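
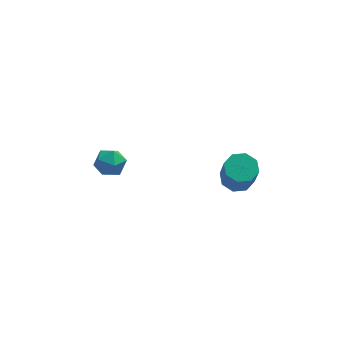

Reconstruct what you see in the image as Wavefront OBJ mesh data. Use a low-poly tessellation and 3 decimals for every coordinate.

v 3.484 0.758 -0.11
v 4.216 0.499 -0.256
v 4.268 -0.177 1.204
v 3.536 0.082 1.35
v 4.211 1.048 -0.002
v 4.263 0.372 1.458
v 3.78 1.427 0.189
v 3.832 0.751 1.649
v 3.176 1.414 0.204
v 3.228 0.738 1.665
v 2.752 1.017 0.036
v 2.804 0.341 1.496
v 2.757 0.468 -0.218
v 2.809 -0.208 1.242
v 3.188 0.089 -0.409
v 3.24 -0.587 1.051
v 3.792 0.102 -0.425
v 3.844 -0.574 1.036
v -2.379 -0.202 3.112
v -1.849 -0.21 3.668
v -2.651 -1.39 3.352
v -2.121 -1.398 3.908
v -2.763 -0.986 3.995
v -2.595 -0.252 3.846
v -1.905 -1.348 3.174
v -1.737 -0.614 3.025
v -1.557 -0.919 3.706
v -2.087 -0.695 4.214
v -2.413 -0.905 2.806
v -2.943 -0.681 3.314
f 2 1 5
f 2 5 3
f 3 5 6
f 3 6 4
f 5 1 7
f 5 7 6
f 6 7 8
f 6 8 4
f 7 1 9
f 7 9 8
f 8 9 10
f 8 10 4
f 9 1 11
f 9 11 10
f 10 11 12
f 10 12 4
f 11 1 13
f 11 13 12
f 12 13 14
f 12 14 4
f 13 1 15
f 13 15 14
f 14 15 16
f 14 16 4
f 15 1 17
f 15 17 16
f 16 17 18
f 16 18 4
f 17 1 2
f 17 2 18
f 18 2 3
f 18 3 4
f 19 30 24
f 19 24 20
f 19 20 26
f 19 26 29
f 19 29 30
f 20 24 28
f 24 30 23
f 30 29 21
f 29 26 25
f 26 20 27
f 22 28 23
f 22 23 21
f 22 21 25
f 22 25 27
f 22 27 28
f 23 28 24
f 21 23 30
f 25 21 29
f 27 25 26
f 28 27 20



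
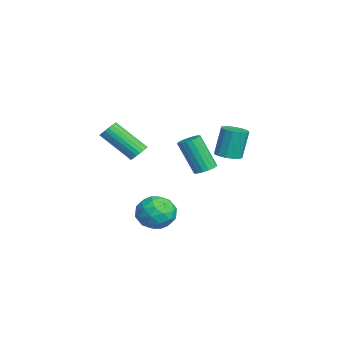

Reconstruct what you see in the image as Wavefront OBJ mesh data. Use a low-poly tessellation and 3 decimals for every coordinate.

v 0.043 1.182 2.436
v 0.426 1.459 2.653
v 0.019 0.796 4.221
v -0.363 0.518 4.004
v 0.244 1.602 2.666
v -0.162 0.939 4.234
v 0.023 1.662 2.634
v -0.384 0.999 4.202
v -0.194 1.627 2.563
v -0.601 0.963 4.13
v -0.364 1.503 2.466
v -0.771 0.84 4.034
v -0.454 1.316 2.364
v -0.861 0.652 3.931
v -0.445 1.102 2.276
v -0.852 0.439 3.843
v -0.339 0.904 2.219
v -0.746 0.241 3.787
v -0.158 0.761 2.206
v -0.564 0.098 3.774
v 0.064 0.701 2.238
v -0.343 0.038 3.806
v 0.281 0.737 2.31
v -0.126 0.073 3.877
v 0.451 0.86 2.406
v 0.044 0.197 3.974
v 0.541 1.048 2.509
v 0.134 0.384 4.076
v 0.532 1.261 2.597
v 0.125 0.598 4.164
v -0.36 2.146 3.029
v 0.213 2.318 3.073
v 0.013 2.625 4.476
v -0.56 2.454 4.431
v 0.038 2.594 2.987
v -0.163 2.901 4.39
v -0.264 2.728 2.915
v -0.465 3.035 4.318
v -0.596 2.677 2.879
v -0.797 2.984 4.281
v -0.854 2.458 2.89
v -1.054 2.765 4.293
v -0.954 2.14 2.945
v -1.154 2.447 4.348
v -0.866 1.824 3.027
v -1.066 2.131 4.43
v -0.617 1.61 3.109
v -0.817 1.917 4.512
v -0.286 1.567 3.166
v -0.487 1.874 4.569
v 0.021 1.708 3.179
v -0.18 2.015 4.582
v 0.207 1.988 3.144
v 0.007 2.295 4.547
v -2.938 -1.35 2.195
v -2.52 -1.61 2.109
v -3.064 -2.91 3.398
v -3.482 -2.65 3.485
v -2.461 -1.483 2.263
v -3.005 -2.783 3.552
v -2.484 -1.333 2.404
v -3.028 -2.633 3.694
v -2.586 -1.185 2.51
v -3.13 -2.485 3.799
v -2.749 -1.067 2.561
v -3.293 -2.367 3.85
v -2.944 -0.997 2.549
v -3.488 -2.297 3.838
v -3.138 -0.988 2.476
v -3.683 -2.288 3.765
v -3.298 -1.042 2.354
v -3.842 -2.342 3.643
v -3.396 -1.149 2.205
v -3.94 -2.449 3.494
v -3.414 -1.291 2.054
v -3.958 -2.591 3.343
v -3.35 -1.443 1.928
v -3.894 -2.743 3.217
v -3.215 -1.579 1.848
v -3.759 -2.879 3.137
v -3.032 -1.675 1.828
v -3.576 -2.976 3.117
v -2.832 -1.716 1.871
v -3.377 -3.016 3.16
v -2.651 -1.693 1.971
v -3.195 -2.993 3.26
v 1.512 -0.941 0.44
v 1.989 -0.232 0.734
v 2.311 -1.828 1.286
v 2.788 -1.119 1.58
v 1.921 -1.211 1.819
v 1.427 -0.662 1.296
v 2.873 -1.398 0.724
v 2.379 -0.849 0.201
v 2.83 -0.514 0.909
v 2.242 -0.398 1.586
v 2.058 -1.662 0.434
v 1.47 -1.546 1.111
v 1.681 -0.509 0.513
v 2.619 -1.551 1.507
v 2.11 -1.606 1.648
v 2.39 -1.188 1.821
v 1.35 -0.762 0.843
v 1.631 -0.345 1.016
v 1.59 -0.92 1.654
v 2.669 -1.715 1.004
v 2.95 -1.298 1.177
v 1.91 -0.872 0.199
v 2.19 -0.454 0.372
v 2.71 -1.14 0.366
v 2.455 -0.257 0.789
v 2.925 -0.779 1.286
v 2.975 -0.943 0.783
v 2.685 -0.62 0.475
v 2.109 -0.189 1.186
v 2.579 -0.711 1.684
v 2.069 -0.765 1.824
v 1.779 -0.442 1.517
v 2.604 -0.355 1.289
v 1.721 -1.349 0.336
v 2.191 -1.871 0.834
v 2.521 -1.618 0.503
v 2.231 -1.295 0.196
v 1.375 -1.281 0.734
v 1.845 -1.803 1.231
v 1.615 -1.44 1.545
v 1.325 -1.117 1.237
v 1.696 -1.705 0.731
f 2 1 5
f 2 5 3
f 3 5 6
f 3 6 4
f 5 1 7
f 5 7 6
f 6 7 8
f 6 8 4
f 7 1 9
f 7 9 8
f 8 9 10
f 8 10 4
f 9 1 11
f 9 11 10
f 10 11 12
f 10 12 4
f 11 1 13
f 11 13 12
f 12 13 14
f 12 14 4
f 13 1 15
f 13 15 14
f 14 15 16
f 14 16 4
f 15 1 17
f 15 17 16
f 16 17 18
f 16 18 4
f 17 1 19
f 17 19 18
f 18 19 20
f 18 20 4
f 19 1 21
f 19 21 20
f 20 21 22
f 20 22 4
f 21 1 23
f 21 23 22
f 22 23 24
f 22 24 4
f 23 1 25
f 23 25 24
f 24 25 26
f 24 26 4
f 25 1 27
f 25 27 26
f 26 27 28
f 26 28 4
f 27 1 29
f 27 29 28
f 28 29 30
f 28 30 4
f 29 1 2
f 29 2 30
f 30 2 3
f 30 3 4
f 32 31 35
f 32 35 33
f 33 35 36
f 33 36 34
f 35 31 37
f 35 37 36
f 36 37 38
f 36 38 34
f 37 31 39
f 37 39 38
f 38 39 40
f 38 40 34
f 39 31 41
f 39 41 40
f 40 41 42
f 40 42 34
f 41 31 43
f 41 43 42
f 42 43 44
f 42 44 34
f 43 31 45
f 43 45 44
f 44 45 46
f 44 46 34
f 45 31 47
f 45 47 46
f 46 47 48
f 46 48 34
f 47 31 49
f 47 49 48
f 48 49 50
f 48 50 34
f 49 31 51
f 49 51 50
f 50 51 52
f 50 52 34
f 51 31 53
f 51 53 52
f 52 53 54
f 52 54 34
f 53 31 32
f 53 32 54
f 54 32 33
f 54 33 34
f 56 55 59
f 56 59 57
f 57 59 60
f 57 60 58
f 59 55 61
f 59 61 60
f 60 61 62
f 60 62 58
f 61 55 63
f 61 63 62
f 62 63 64
f 62 64 58
f 63 55 65
f 63 65 64
f 64 65 66
f 64 66 58
f 65 55 67
f 65 67 66
f 66 67 68
f 66 68 58
f 67 55 69
f 67 69 68
f 68 69 70
f 68 70 58
f 69 55 71
f 69 71 70
f 70 71 72
f 70 72 58
f 71 55 73
f 71 73 72
f 72 73 74
f 72 74 58
f 73 55 75
f 73 75 74
f 74 75 76
f 74 76 58
f 75 55 77
f 75 77 76
f 76 77 78
f 76 78 58
f 77 55 79
f 77 79 78
f 78 79 80
f 78 80 58
f 79 55 81
f 79 81 80
f 80 81 82
f 80 82 58
f 81 55 83
f 81 83 82
f 82 83 84
f 82 84 58
f 83 55 85
f 83 85 84
f 84 85 86
f 84 86 58
f 85 55 56
f 85 56 86
f 86 56 57
f 86 57 58
f 87 124 103
f 124 98 127
f 103 127 92
f 124 127 103
f 87 103 99
f 103 92 104
f 99 104 88
f 103 104 99
f 87 99 108
f 99 88 109
f 108 109 94
f 99 109 108
f 87 108 120
f 108 94 123
f 120 123 97
f 108 123 120
f 87 120 124
f 120 97 128
f 124 128 98
f 120 128 124
f 88 104 115
f 104 92 118
f 115 118 96
f 104 118 115
f 92 127 105
f 127 98 126
f 105 126 91
f 127 126 105
f 98 128 125
f 128 97 121
f 125 121 89
f 128 121 125
f 97 123 122
f 123 94 110
f 122 110 93
f 123 110 122
f 94 109 114
f 109 88 111
f 114 111 95
f 109 111 114
f 90 116 102
f 116 96 117
f 102 117 91
f 116 117 102
f 90 102 100
f 102 91 101
f 100 101 89
f 102 101 100
f 90 100 107
f 100 89 106
f 107 106 93
f 100 106 107
f 90 107 112
f 107 93 113
f 112 113 95
f 107 113 112
f 90 112 116
f 112 95 119
f 116 119 96
f 112 119 116
f 91 117 105
f 117 96 118
f 105 118 92
f 117 118 105
f 89 101 125
f 101 91 126
f 125 126 98
f 101 126 125
f 93 106 122
f 106 89 121
f 122 121 97
f 106 121 122
f 95 113 114
f 113 93 110
f 114 110 94
f 113 110 114
f 96 119 115
f 119 95 111
f 115 111 88
f 119 111 115



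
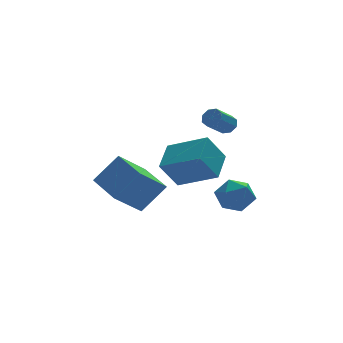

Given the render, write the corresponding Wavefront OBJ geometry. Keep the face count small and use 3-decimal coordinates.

v -1.121 -2.029 -2.624
v -0.807 -1.661 -1.823
v -0.833 -3.419 -2.097
v -0.519 -3.051 -1.296
v -1.429 -3.005 -1.507
v -1.608 -2.146 -1.833
v -0.032 -2.934 -2.087
v -0.211 -2.075 -2.413
v -0.135 -2.22 -1.491
v -0.998 -2.263 -1.133
v -0.642 -2.817 -2.787
v -1.505 -2.86 -2.429
v -4.886 1.303 -3.184
v -3.725 1.296 -1.861
v -5.251 3.211 -2.853
v -4.09 3.204 -1.53
v -3.51 1.776 -4.39
v -2.349 1.769 -3.067
v -3.875 3.684 -4.059
v -2.714 3.677 -2.736
v -0.086 0.412 0.91
v 0.171 0.566 1.334
v -0.716 0.062 2.055
v -0.974 -0.092 1.63
v -0.088 0.84 1.206
v -0.976 0.335 1.927
v -0.346 0.862 0.904
v -1.234 0.358 1.625
v -0.452 0.622 0.605
v -1.34 0.117 1.326
v -0.344 0.258 0.485
v -1.231 -0.246 1.206
v -0.084 -0.015 0.613
v -0.972 -0.52 1.334
v 0.174 -0.038 0.915
v -0.714 -0.542 1.636
v 0.28 0.203 1.214
v -0.608 -0.302 1.935
v -2.834 1.36 -1.593
v -1.453 0.048 -0.758
v -2.03 2.613 -0.955
v -0.648 1.301 -0.121
v -1.952 1.459 -2.899
v -0.57 0.147 -2.065
v -1.147 2.712 -2.262
v 0.234 1.4 -1.427
f 1 12 6
f 1 6 2
f 1 2 8
f 1 8 11
f 1 11 12
f 2 6 10
f 6 12 5
f 12 11 3
f 11 8 7
f 8 2 9
f 4 10 5
f 4 5 3
f 4 3 7
f 4 7 9
f 4 9 10
f 5 10 6
f 3 5 12
f 7 3 11
f 9 7 8
f 10 9 2
f 14 16 13
f 17 14 13
f 13 16 15
f 15 17 13
f 14 20 16
f 18 14 17
f 18 20 14
f 16 20 15
f 19 17 15
f 15 20 19
f 19 18 17
f 20 18 19
f 22 21 25
f 22 25 23
f 23 25 26
f 23 26 24
f 25 21 27
f 25 27 26
f 26 27 28
f 26 28 24
f 27 21 29
f 27 29 28
f 28 29 30
f 28 30 24
f 29 21 31
f 29 31 30
f 30 31 32
f 30 32 24
f 31 21 33
f 31 33 32
f 32 33 34
f 32 34 24
f 33 21 35
f 33 35 34
f 34 35 36
f 34 36 24
f 35 21 37
f 35 37 36
f 36 37 38
f 36 38 24
f 37 21 22
f 37 22 38
f 38 22 23
f 38 23 24
f 40 42 39
f 43 40 39
f 39 42 41
f 41 43 39
f 40 46 42
f 44 40 43
f 44 46 40
f 42 46 41
f 45 43 41
f 41 46 45
f 45 44 43
f 46 44 45



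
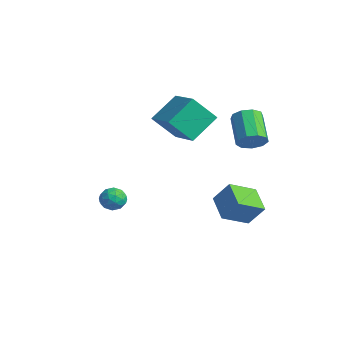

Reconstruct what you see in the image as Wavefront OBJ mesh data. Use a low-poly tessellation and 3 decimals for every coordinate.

v -4.388 2.11 0.205
v -4.859 1.021 1.519
v -4.63 3.595 1.348
v -5.101 2.506 2.662
v -2.419 1.974 0.798
v -2.89 0.885 2.112
v -2.661 3.459 1.941
v -3.132 2.37 3.255
v -2.908 -2.531 -1.827
v -2.531 -1.973 -1.585
v -1.969 -2.927 -2.375
v -1.592 -2.369 -2.133
v -1.813 -2.875 -1.679
v -2.394 -2.63 -1.34
v -2.106 -2.27 -2.62
v -2.687 -2.025 -2.281
v -2.036 -1.812 -2.075
v -1.855 -2.186 -1.494
v -2.645 -2.714 -2.466
v -2.464 -3.088 -1.885
v -2.802 -2.217 -1.658
v -1.698 -2.683 -2.302
v -1.828 -2.98 -2.035
v -1.607 -2.653 -1.893
v -2.721 -2.603 -1.514
v -2.5 -2.276 -1.372
v -2.078 -2.806 -1.427
v -2 -2.624 -2.588
v -1.779 -2.297 -2.446
v -2.893 -2.247 -2.067
v -2.672 -1.92 -1.925
v -2.422 -2.094 -2.533
v -2.289 -1.794 -1.804
v -1.738 -2.027 -2.126
v -2.04 -1.969 -2.412
v -2.381 -1.825 -2.213
v -2.183 -2.014 -1.462
v -1.631 -2.247 -1.784
v -1.761 -2.545 -1.517
v -2.102 -2.401 -1.318
v -1.892 -1.92 -1.75
v -2.869 -2.653 -2.176
v -2.317 -2.886 -2.498
v -2.398 -2.499 -2.642
v -2.739 -2.355 -2.443
v -2.762 -2.873 -1.834
v -2.211 -3.106 -2.156
v -2.119 -3.075 -1.747
v -2.46 -2.931 -1.548
v -2.608 -2.98 -2.21
v -0.431 3.95 -4.493
v -0.469 2.463 -3.755
v -1.85 4.287 -3.886
v -1.888 2.8 -3.148
v 0.188 4.5 -3.352
v 0.15 3.013 -2.614
v -1.231 4.837 -2.745
v -1.269 3.35 -2.007
v 0.286 3.646 1.475
v 0.761 3.67 2.105
v -0.63 4.197 3.135
v -1.106 4.174 2.505
v 0.76 4.15 1.857
v -0.632 4.677 2.887
v 0.536 4.394 1.43
v -0.855 4.922 2.46
v 0.196 4.289 1.024
v -1.196 4.816 2.054
v -0.103 3.883 0.829
v -1.494 4.41 1.859
v -0.219 3.366 0.936
v -1.611 3.894 1.966
v -0.1 2.98 1.295
v -1.491 3.508 2.325
v 0.201 2.906 1.739
v -1.191 3.434 2.769
v 0.54 3.179 2.058
v -0.851 3.706 3.089
f 2 4 1
f 5 2 1
f 1 4 3
f 3 5 1
f 2 8 4
f 6 2 5
f 6 8 2
f 4 8 3
f 7 5 3
f 3 8 7
f 7 6 5
f 8 6 7
f 9 46 25
f 46 20 49
f 25 49 14
f 46 49 25
f 9 25 21
f 25 14 26
f 21 26 10
f 25 26 21
f 9 21 30
f 21 10 31
f 30 31 16
f 21 31 30
f 9 30 42
f 30 16 45
f 42 45 19
f 30 45 42
f 9 42 46
f 42 19 50
f 46 50 20
f 42 50 46
f 10 26 37
f 26 14 40
f 37 40 18
f 26 40 37
f 14 49 27
f 49 20 48
f 27 48 13
f 49 48 27
f 20 50 47
f 50 19 43
f 47 43 11
f 50 43 47
f 19 45 44
f 45 16 32
f 44 32 15
f 45 32 44
f 16 31 36
f 31 10 33
f 36 33 17
f 31 33 36
f 12 38 24
f 38 18 39
f 24 39 13
f 38 39 24
f 12 24 22
f 24 13 23
f 22 23 11
f 24 23 22
f 12 22 29
f 22 11 28
f 29 28 15
f 22 28 29
f 12 29 34
f 29 15 35
f 34 35 17
f 29 35 34
f 12 34 38
f 34 17 41
f 38 41 18
f 34 41 38
f 13 39 27
f 39 18 40
f 27 40 14
f 39 40 27
f 11 23 47
f 23 13 48
f 47 48 20
f 23 48 47
f 15 28 44
f 28 11 43
f 44 43 19
f 28 43 44
f 17 35 36
f 35 15 32
f 36 32 16
f 35 32 36
f 18 41 37
f 41 17 33
f 37 33 10
f 41 33 37
f 52 54 51
f 55 52 51
f 51 54 53
f 53 55 51
f 52 58 54
f 56 52 55
f 56 58 52
f 54 58 53
f 57 55 53
f 53 58 57
f 57 56 55
f 58 56 57
f 60 59 63
f 60 63 61
f 61 63 64
f 61 64 62
f 63 59 65
f 63 65 64
f 64 65 66
f 64 66 62
f 65 59 67
f 65 67 66
f 66 67 68
f 66 68 62
f 67 59 69
f 67 69 68
f 68 69 70
f 68 70 62
f 69 59 71
f 69 71 70
f 70 71 72
f 70 72 62
f 71 59 73
f 71 73 72
f 72 73 74
f 72 74 62
f 73 59 75
f 73 75 74
f 74 75 76
f 74 76 62
f 75 59 77
f 75 77 76
f 76 77 78
f 76 78 62
f 77 59 60
f 77 60 78
f 78 60 61
f 78 61 62



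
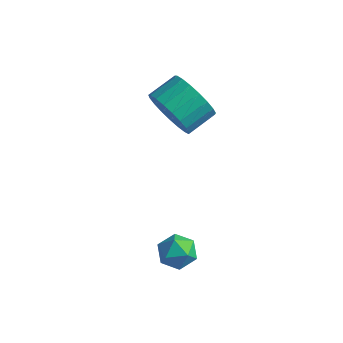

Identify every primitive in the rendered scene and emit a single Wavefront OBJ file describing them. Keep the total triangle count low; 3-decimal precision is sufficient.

v -1.448 -1.873 -0.167
v -0.737 -1.841 -0.102
v -1.343 -2.779 -0.878
v -0.632 -2.747 -0.813
v -1.032 -2.949 -0.256
v -1.097 -2.388 0.183
v -0.983 -2.232 -1.163
v -1.048 -1.671 -0.724
v -0.449 -2.063 -0.718
v -0.48 -2.506 -0.158
v -1.6 -2.114 -0.822
v -1.631 -2.557 -0.262
v -3.588 0.734 2.881
v -3.085 0.24 3.604
v -2.75 1.251 4.062
v -3.252 1.746 3.339
v -2.792 0.278 3.305
v -2.457 1.29 3.763
v -2.637 0.396 2.933
v -2.302 1.407 3.391
v -2.647 0.572 2.551
v -2.312 1.583 3.01
v -2.819 0.776 2.227
v -2.484 1.787 2.686
v -3.124 0.973 2.016
v -2.789 1.984 2.474
v -3.509 1.128 1.954
v -3.174 2.14 2.413
v -3.908 1.216 2.053
v -3.572 2.227 2.511
v -4.251 1.22 2.294
v -3.916 2.231 2.753
v -4.48 1.14 2.637
v -4.145 2.152 3.096
v -4.554 0.99 3.023
v -4.219 2.002 3.481
v -4.462 0.796 3.383
v -4.126 1.808 3.842
v -4.218 0.591 3.657
v -3.883 1.603 4.115
v -3.865 0.411 3.797
v -3.53 1.423 4.255
v -3.464 0.287 3.778
v -3.129 1.298 4.236
f 1 12 6
f 1 6 2
f 1 2 8
f 1 8 11
f 1 11 12
f 2 6 10
f 6 12 5
f 12 11 3
f 11 8 7
f 8 2 9
f 4 10 5
f 4 5 3
f 4 3 7
f 4 7 9
f 4 9 10
f 5 10 6
f 3 5 12
f 7 3 11
f 9 7 8
f 10 9 2
f 14 13 17
f 14 17 15
f 15 17 18
f 15 18 16
f 17 13 19
f 17 19 18
f 18 19 20
f 18 20 16
f 19 13 21
f 19 21 20
f 20 21 22
f 20 22 16
f 21 13 23
f 21 23 22
f 22 23 24
f 22 24 16
f 23 13 25
f 23 25 24
f 24 25 26
f 24 26 16
f 25 13 27
f 25 27 26
f 26 27 28
f 26 28 16
f 27 13 29
f 27 29 28
f 28 29 30
f 28 30 16
f 29 13 31
f 29 31 30
f 30 31 32
f 30 32 16
f 31 13 33
f 31 33 32
f 32 33 34
f 32 34 16
f 33 13 35
f 33 35 34
f 34 35 36
f 34 36 16
f 35 13 37
f 35 37 36
f 36 37 38
f 36 38 16
f 37 13 39
f 37 39 38
f 38 39 40
f 38 40 16
f 39 13 41
f 39 41 40
f 40 41 42
f 40 42 16
f 41 13 43
f 41 43 42
f 42 43 44
f 42 44 16
f 43 13 14
f 43 14 44
f 44 14 15
f 44 15 16



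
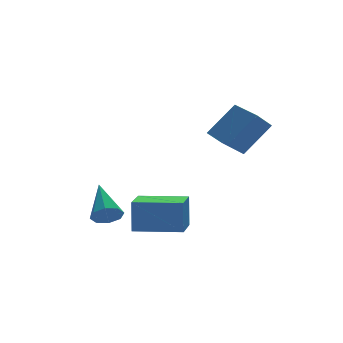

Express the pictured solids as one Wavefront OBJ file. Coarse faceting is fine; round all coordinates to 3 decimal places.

v 3.212 0.391 0.178
v 2.611 0.265 0.737
v 3.08 1.577 0.302
v 2.48 1.451 0.861
v 4.2 0.389 1.239
v 3.6 0.263 1.798
v 4.069 1.575 1.363
v 3.468 1.449 1.922
v -0.155 3.248 -2.923
v 0.361 3.055 -2.822
v 0.155 4.532 -2.057
v 0.342 3.297 -3.175
v 0.032 3.511 -3.38
v -0.387 3.57 -3.318
v -0.671 3.44 -3.024
v -0.653 3.198 -2.671
v -0.343 2.985 -2.465
v 0.077 2.925 -2.528
v 0.817 -0.199 -2.509
v 0.909 -0 -1.37
v -0.498 0.71 -2.563
v -0.407 0.909 -1.424
v 1.567 0.871 -2.756
v 1.658 1.07 -1.617
v 0.251 1.78 -2.81
v 0.343 1.979 -1.671
f 2 4 1
f 5 2 1
f 1 4 3
f 3 5 1
f 2 8 4
f 6 2 5
f 6 8 2
f 4 8 3
f 7 5 3
f 3 8 7
f 7 6 5
f 8 6 7
f 10 9 12
f 10 12 11
f 12 9 13
f 12 13 11
f 13 9 14
f 13 14 11
f 14 9 15
f 14 15 11
f 15 9 16
f 15 16 11
f 16 9 17
f 16 17 11
f 17 9 18
f 17 18 11
f 18 9 10
f 18 10 11
f 20 22 19
f 23 20 19
f 19 22 21
f 21 23 19
f 20 26 22
f 24 20 23
f 24 26 20
f 22 26 21
f 25 23 21
f 21 26 25
f 25 24 23
f 26 24 25



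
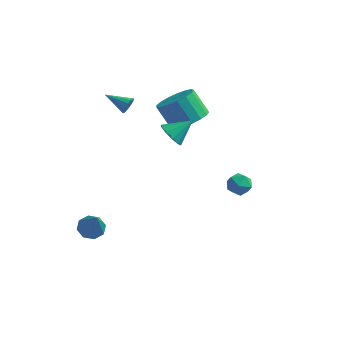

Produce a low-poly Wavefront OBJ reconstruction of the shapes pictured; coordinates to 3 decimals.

v -3.074 -2.622 -3.455
v -2.729 -3.086 -3.849
v -2.406 -3.458 -1.885
v -2.437 -2.651 -3.742
v -2.518 -2.198 -3.467
v -2.925 -1.994 -3.184
v -3.42 -2.158 -3.061
v -3.712 -2.594 -3.168
v -3.631 -3.047 -3.443
v -3.224 -3.25 -3.725
v 3.212 0.344 -0.594
v 3.774 0.324 -0.188
v 2.986 -0.724 -0.332
v 3.548 -0.744 0.074
v 3.001 -0.358 0.257
v 3.141 0.303 0.095
v 3.619 -0.703 -0.615
v 3.759 -0.042 -0.777
v 4.026 -0.323 -0.2
v 3.644 -0.109 0.338
v 3.116 -0.291 -0.858
v 2.734 -0.077 -0.32
v -0.136 2.684 1.293
v 0.394 3.54 1.509
v -0.473 3.772 2.723
v -1.004 2.916 2.507
v 0.029 3.698 1.218
v -0.838 3.93 2.432
v -0.375 3.624 0.944
v -1.242 3.855 2.158
v -0.723 3.334 0.75
v -1.59 3.565 1.965
v -0.937 2.896 0.681
v -1.805 3.127 1.895
v -0.968 2.409 0.751
v -1.835 2.64 1.966
v -0.808 1.985 0.946
v -1.676 2.216 2.161
v -0.495 1.721 1.22
v -1.362 1.953 2.435
v -0.099 1.678 1.511
v -0.966 1.91 2.726
v 0.288 1.866 1.752
v -0.579 2.097 2.966
v 0.578 2.241 1.887
v -0.289 2.472 3.102
v 0.704 2.718 1.887
v -0.163 2.949 3.101
v 0.638 3.187 1.75
v -0.229 3.418 2.964
v -0.303 0.57 1.674
v 0.085 0.781 1.068
v 0.523 1.27 2.446
v -0.248 1.094 1.14
v -0.603 1.207 1.417
v -0.843 1.077 1.791
v -0.876 0.753 2.121
v -0.691 0.359 2.28
v -0.357 0.045 2.207
v -0.003 -0.068 1.931
v 0.237 0.063 1.556
v 0.271 0.387 1.227
v -2.626 1.036 2.821
v -2.465 1.229 3.254
v -3.854 1.124 3.239
v -2.503 1.433 3.099
v -2.574 1.531 2.87
v -2.659 1.496 2.628
v -2.735 1.338 2.438
v -2.782 1.099 2.35
v -2.787 0.844 2.389
v -2.749 0.639 2.543
v -2.678 0.541 2.772
v -2.593 0.576 3.014
v -2.517 0.734 3.204
v -2.47 0.973 3.292
f 2 1 4
f 2 4 3
f 4 1 5
f 4 5 3
f 5 1 6
f 5 6 3
f 6 1 7
f 6 7 3
f 7 1 8
f 7 8 3
f 8 1 9
f 8 9 3
f 9 1 10
f 9 10 3
f 10 1 2
f 10 2 3
f 11 22 16
f 11 16 12
f 11 12 18
f 11 18 21
f 11 21 22
f 12 16 20
f 16 22 15
f 22 21 13
f 21 18 17
f 18 12 19
f 14 20 15
f 14 15 13
f 14 13 17
f 14 17 19
f 14 19 20
f 15 20 16
f 13 15 22
f 17 13 21
f 19 17 18
f 20 19 12
f 24 23 27
f 24 27 25
f 25 27 28
f 25 28 26
f 27 23 29
f 27 29 28
f 28 29 30
f 28 30 26
f 29 23 31
f 29 31 30
f 30 31 32
f 30 32 26
f 31 23 33
f 31 33 32
f 32 33 34
f 32 34 26
f 33 23 35
f 33 35 34
f 34 35 36
f 34 36 26
f 35 23 37
f 35 37 36
f 36 37 38
f 36 38 26
f 37 23 39
f 37 39 38
f 38 39 40
f 38 40 26
f 39 23 41
f 39 41 40
f 40 41 42
f 40 42 26
f 41 23 43
f 41 43 42
f 42 43 44
f 42 44 26
f 43 23 45
f 43 45 44
f 44 45 46
f 44 46 26
f 45 23 47
f 45 47 46
f 46 47 48
f 46 48 26
f 47 23 49
f 47 49 48
f 48 49 50
f 48 50 26
f 49 23 24
f 49 24 50
f 50 24 25
f 50 25 26
f 52 51 54
f 52 54 53
f 54 51 55
f 54 55 53
f 55 51 56
f 55 56 53
f 56 51 57
f 56 57 53
f 57 51 58
f 57 58 53
f 58 51 59
f 58 59 53
f 59 51 60
f 59 60 53
f 60 51 61
f 60 61 53
f 61 51 62
f 61 62 53
f 62 51 52
f 62 52 53
f 64 63 66
f 64 66 65
f 66 63 67
f 66 67 65
f 67 63 68
f 67 68 65
f 68 63 69
f 68 69 65
f 69 63 70
f 69 70 65
f 70 63 71
f 70 71 65
f 71 63 72
f 71 72 65
f 72 63 73
f 72 73 65
f 73 63 74
f 73 74 65
f 74 63 75
f 74 75 65
f 75 63 76
f 75 76 65
f 76 63 64
f 76 64 65



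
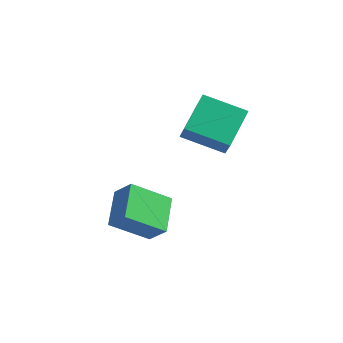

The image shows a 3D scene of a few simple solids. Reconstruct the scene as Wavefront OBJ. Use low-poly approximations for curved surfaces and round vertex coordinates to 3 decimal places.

v -1.939 1.646 0.515
v -1.452 1.108 1.521
v -2.001 3.431 1.5
v -1.514 2.893 2.506
v -0.046 2.087 -0.166
v 0.441 1.549 0.84
v -0.108 3.872 0.819
v 0.379 3.334 1.825
v -2.771 -2.916 -2.198
v -3.367 -1.342 -1.478
v -1.448 -1.89 -3.346
v -2.044 -0.316 -2.626
v -1.936 -3.004 -1.314
v -2.532 -1.43 -0.594
v -0.613 -1.978 -2.462
v -1.209 -0.404 -1.742
f 2 4 1
f 5 2 1
f 1 4 3
f 3 5 1
f 2 8 4
f 6 2 5
f 6 8 2
f 4 8 3
f 7 5 3
f 3 8 7
f 7 6 5
f 8 6 7
f 10 12 9
f 13 10 9
f 9 12 11
f 11 13 9
f 10 16 12
f 14 10 13
f 14 16 10
f 12 16 11
f 15 13 11
f 11 16 15
f 15 14 13
f 16 14 15



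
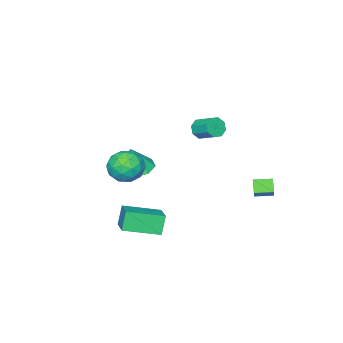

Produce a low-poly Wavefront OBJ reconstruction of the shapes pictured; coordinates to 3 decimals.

v 1.208 -0.103 1.637
v 1.83 -0.049 0.817
v 2.35 -1.011 2.443
v 2.972 -0.957 1.623
v 2.783 -0.113 2.183
v 2.077 0.448 1.685
v 2.103 -1.508 1.575
v 1.397 -0.947 1.077
v 2.383 -0.917 0.779
v 2.803 -0.055 1.155
v 1.377 -1.005 2.105
v 1.797 -0.143 2.481
v 1.418 0.003 1.156
v 2.762 -1.063 2.104
v 2.65 -0.567 2.433
v 3.016 -0.535 1.951
v 1.564 0.296 1.666
v 1.929 0.328 1.184
v 2.489 0.29 1.987
v 2.251 -1.388 2.076
v 2.616 -1.356 1.594
v 1.164 -0.525 1.309
v 1.53 -0.493 0.827
v 1.691 -1.35 1.273
v 2.109 -0.475 0.652
v 2.781 -1.009 1.126
v 2.27 -1.333 1.098
v 1.855 -1.003 0.805
v 2.356 0.032 0.873
v 3.028 -0.501 1.347
v 2.916 -0.005 1.676
v 2.501 0.324 1.383
v 2.681 -0.478 0.85
v 1.152 -0.559 1.913
v 1.824 -1.092 2.387
v 1.679 -1.384 1.877
v 1.264 -1.055 1.584
v 1.399 -0.051 2.134
v 2.071 -0.585 2.608
v 2.325 -0.057 2.455
v 1.91 0.273 2.162
v 1.499 -0.582 2.41
v -0.186 -2.028 -0.098
v 0.763 -2.181 -0.333
v 0.166 -2.112 1.378
v 0.6 -1.446 -0.252
v -0.024 -1.051 -0.081
v -0.743 -1.229 0.081
v -1.135 -1.875 0.137
v -0.972 -2.61 0.056
v -0.348 -3.004 -0.115
v 0.371 -2.827 -0.277
v 1.856 1.329 -2.182
v 1.404 1.185 -1.113
v 2.778 2.515 -1.632
v 2.326 2.371 -0.562
v 3.274 0.029 -1.758
v 2.822 -0.115 -0.688
v 4.196 1.215 -1.207
v 3.744 1.071 -0.138
v -1.258 1.39 3.653
v -0.76 1.188 3.981
v -0.704 2.228 4.536
v -1.202 2.43 4.207
v -0.633 1.402 3.568
v -0.578 2.442 4.123
v -0.873 1.609 3.204
v -0.818 2.649 3.759
v -1.338 1.687 3.103
v -1.283 2.727 3.658
v -1.756 1.592 3.324
v -1.7 2.632 3.879
v -1.882 1.378 3.737
v -1.827 2.418 4.292
v -1.642 1.171 4.101
v -1.587 2.211 4.656
v -1.177 1.093 4.202
v -1.122 2.133 4.757
v -3.423 2.995 -0.627
v -2.513 3.74 0.383
v -4.094 3.719 -0.557
v -3.185 4.464 0.453
v -3.055 3.396 -1.253
v -2.146 4.141 -0.243
v -3.727 4.12 -1.183
v -2.817 4.865 -0.173
f 1 38 17
f 38 12 41
f 17 41 6
f 38 41 17
f 1 17 13
f 17 6 18
f 13 18 2
f 17 18 13
f 1 13 22
f 13 2 23
f 22 23 8
f 13 23 22
f 1 22 34
f 22 8 37
f 34 37 11
f 22 37 34
f 1 34 38
f 34 11 42
f 38 42 12
f 34 42 38
f 2 18 29
f 18 6 32
f 29 32 10
f 18 32 29
f 6 41 19
f 41 12 40
f 19 40 5
f 41 40 19
f 12 42 39
f 42 11 35
f 39 35 3
f 42 35 39
f 11 37 36
f 37 8 24
f 36 24 7
f 37 24 36
f 8 23 28
f 23 2 25
f 28 25 9
f 23 25 28
f 4 30 16
f 30 10 31
f 16 31 5
f 30 31 16
f 4 16 14
f 16 5 15
f 14 15 3
f 16 15 14
f 4 14 21
f 14 3 20
f 21 20 7
f 14 20 21
f 4 21 26
f 21 7 27
f 26 27 9
f 21 27 26
f 4 26 30
f 26 9 33
f 30 33 10
f 26 33 30
f 5 31 19
f 31 10 32
f 19 32 6
f 31 32 19
f 3 15 39
f 15 5 40
f 39 40 12
f 15 40 39
f 7 20 36
f 20 3 35
f 36 35 11
f 20 35 36
f 9 27 28
f 27 7 24
f 28 24 8
f 27 24 28
f 10 33 29
f 33 9 25
f 29 25 2
f 33 25 29
f 44 43 46
f 44 46 45
f 46 43 47
f 46 47 45
f 47 43 48
f 47 48 45
f 48 43 49
f 48 49 45
f 49 43 50
f 49 50 45
f 50 43 51
f 50 51 45
f 51 43 52
f 51 52 45
f 52 43 44
f 52 44 45
f 54 56 53
f 57 54 53
f 53 56 55
f 55 57 53
f 54 60 56
f 58 54 57
f 58 60 54
f 56 60 55
f 59 57 55
f 55 60 59
f 59 58 57
f 60 58 59
f 62 61 65
f 62 65 63
f 63 65 66
f 63 66 64
f 65 61 67
f 65 67 66
f 66 67 68
f 66 68 64
f 67 61 69
f 67 69 68
f 68 69 70
f 68 70 64
f 69 61 71
f 69 71 70
f 70 71 72
f 70 72 64
f 71 61 73
f 71 73 72
f 72 73 74
f 72 74 64
f 73 61 75
f 73 75 74
f 74 75 76
f 74 76 64
f 75 61 77
f 75 77 76
f 76 77 78
f 76 78 64
f 77 61 62
f 77 62 78
f 78 62 63
f 78 63 64
f 80 82 79
f 83 80 79
f 79 82 81
f 81 83 79
f 80 86 82
f 84 80 83
f 84 86 80
f 82 86 81
f 85 83 81
f 81 86 85
f 85 84 83
f 86 84 85



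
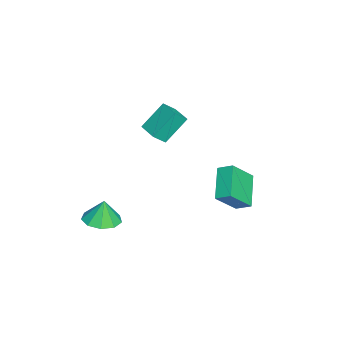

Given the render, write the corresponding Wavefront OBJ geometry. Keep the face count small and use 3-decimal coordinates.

v -3.502 -2.535 -0.631
v -4.298 -1.498 0.816
v -3.949 -1.943 -1.301
v -4.745 -0.906 0.145
v -2.395 -1.694 -0.625
v -3.191 -0.657 0.821
v -2.842 -1.102 -1.296
v -3.638 -0.065 0.151
v 1.981 3.397 -2.656
v 0.275 3.237 -1.531
v 2.184 4.211 -2.233
v 0.478 4.051 -1.107
v 2.942 2.469 -1.333
v 1.236 2.309 -0.207
v 3.145 3.283 -0.909
v 1.439 3.123 0.216
v 2.142 -3.554 -4.226
v 3.066 -4.087 -4.139
v 2.098 -3.406 -2.834
v 3.196 -3.37 -4.211
v 2.833 -2.74 -4.29
v 2.147 -2.49 -4.339
v 1.458 -2.739 -4.335
v 1.09 -3.369 -4.279
v 1.214 -4.086 -4.199
v 1.772 -4.554 -4.131
v 2.504 -4.554 -4.107
f 2 4 1
f 5 2 1
f 1 4 3
f 3 5 1
f 2 8 4
f 6 2 5
f 6 8 2
f 4 8 3
f 7 5 3
f 3 8 7
f 7 6 5
f 8 6 7
f 10 12 9
f 13 10 9
f 9 12 11
f 11 13 9
f 10 16 12
f 14 10 13
f 14 16 10
f 12 16 11
f 15 13 11
f 11 16 15
f 15 14 13
f 16 14 15
f 18 17 20
f 18 20 19
f 20 17 21
f 20 21 19
f 21 17 22
f 21 22 19
f 22 17 23
f 22 23 19
f 23 17 24
f 23 24 19
f 24 17 25
f 24 25 19
f 25 17 26
f 25 26 19
f 26 17 27
f 26 27 19
f 27 17 18
f 27 18 19



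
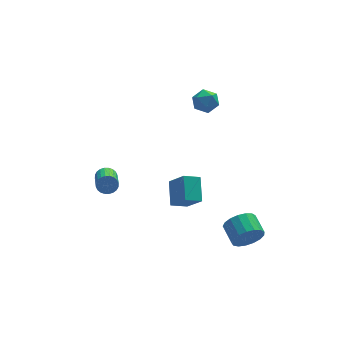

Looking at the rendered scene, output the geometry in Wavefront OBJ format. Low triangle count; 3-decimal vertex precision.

v -1.286 -1.171 -2.285
v -0.689 -2.114 -1.111
v -1.042 0.144 -1.353
v -0.444 -0.799 -0.179
v -0.296 -1.061 -2.701
v 0.302 -2.004 -1.527
v -0.051 0.254 -1.769
v 0.546 -0.689 -0.595
v 1.297 2.501 2.856
v 1.722 2.959 3.45
v 1.418 1.361 3.65
v 1.843 1.819 4.244
v 1.003 1.962 4.108
v 0.929 2.667 3.618
v 2.211 1.653 3.482
v 2.137 2.358 2.992
v 2.287 2.435 3.837
v 1.541 2.626 4.224
v 1.599 1.694 2.876
v 0.853 1.885 3.263
v 2.614 -3.311 -4.188
v 3.036 -2.976 -5.018
v 2.869 -1.734 -4.603
v 2.446 -2.069 -3.772
v 2.576 -3.002 -5.127
v 2.408 -1.76 -4.712
v 2.124 -3.098 -5.021
v 1.957 -1.857 -4.606
v 1.785 -3.243 -4.724
v 1.617 -2.002 -4.309
v 1.635 -3.404 -4.305
v 1.467 -2.162 -3.889
v 1.71 -3.543 -3.858
v 1.542 -2.302 -3.443
v 1.992 -3.629 -3.487
v 1.824 -2.388 -3.071
v 2.416 -3.642 -3.276
v 2.248 -2.401 -2.861
v 2.885 -3.58 -3.274
v 2.718 -2.338 -2.859
v 3.293 -3.455 -3.482
v 3.125 -2.213 -3.067
v 3.545 -3.298 -3.851
v 3.377 -2.056 -3.436
v 3.583 -3.143 -4.297
v 3.416 -1.901 -3.882
v 3.4 -3.027 -4.718
v 3.232 -1.785 -4.303
v -3.779 4.332 -3.903
v -3.487 4.067 -4.433
v -3.749 2.484 -3.786
v -4.041 2.748 -3.257
v -3.286 4.098 -4.275
v -3.548 2.515 -3.628
v -3.16 4.165 -4.061
v -3.422 2.582 -3.414
v -3.129 4.257 -3.822
v -3.39 2.674 -3.175
v -3.196 4.361 -3.596
v -3.457 2.778 -2.949
v -3.352 4.46 -3.417
v -3.613 2.877 -2.77
v -3.573 4.539 -3.312
v -3.835 2.956 -2.665
v -3.826 4.587 -3.297
v -4.087 3.004 -2.65
v -4.071 4.596 -3.374
v -4.333 3.013 -2.727
v -4.272 4.565 -3.532
v -4.534 2.982 -2.885
v -4.398 4.498 -3.746
v -4.66 2.915 -3.099
v -4.43 4.406 -3.985
v -4.691 2.823 -3.338
v -4.363 4.302 -4.211
v -4.624 2.719 -3.564
v -4.207 4.203 -4.39
v -4.468 2.62 -3.743
v -3.985 4.124 -4.495
v -4.247 2.541 -3.848
v -3.733 4.076 -4.51
v -3.994 2.493 -3.863
f 2 4 1
f 5 2 1
f 1 4 3
f 3 5 1
f 2 8 4
f 6 2 5
f 6 8 2
f 4 8 3
f 7 5 3
f 3 8 7
f 7 6 5
f 8 6 7
f 9 20 14
f 9 14 10
f 9 10 16
f 9 16 19
f 9 19 20
f 10 14 18
f 14 20 13
f 20 19 11
f 19 16 15
f 16 10 17
f 12 18 13
f 12 13 11
f 12 11 15
f 12 15 17
f 12 17 18
f 13 18 14
f 11 13 20
f 15 11 19
f 17 15 16
f 18 17 10
f 22 21 25
f 22 25 23
f 23 25 26
f 23 26 24
f 25 21 27
f 25 27 26
f 26 27 28
f 26 28 24
f 27 21 29
f 27 29 28
f 28 29 30
f 28 30 24
f 29 21 31
f 29 31 30
f 30 31 32
f 30 32 24
f 31 21 33
f 31 33 32
f 32 33 34
f 32 34 24
f 33 21 35
f 33 35 34
f 34 35 36
f 34 36 24
f 35 21 37
f 35 37 36
f 36 37 38
f 36 38 24
f 37 21 39
f 37 39 38
f 38 39 40
f 38 40 24
f 39 21 41
f 39 41 40
f 40 41 42
f 40 42 24
f 41 21 43
f 41 43 42
f 42 43 44
f 42 44 24
f 43 21 45
f 43 45 44
f 44 45 46
f 44 46 24
f 45 21 47
f 45 47 46
f 46 47 48
f 46 48 24
f 47 21 22
f 47 22 48
f 48 22 23
f 48 23 24
f 50 49 53
f 50 53 51
f 51 53 54
f 51 54 52
f 53 49 55
f 53 55 54
f 54 55 56
f 54 56 52
f 55 49 57
f 55 57 56
f 56 57 58
f 56 58 52
f 57 49 59
f 57 59 58
f 58 59 60
f 58 60 52
f 59 49 61
f 59 61 60
f 60 61 62
f 60 62 52
f 61 49 63
f 61 63 62
f 62 63 64
f 62 64 52
f 63 49 65
f 63 65 64
f 64 65 66
f 64 66 52
f 65 49 67
f 65 67 66
f 66 67 68
f 66 68 52
f 67 49 69
f 67 69 68
f 68 69 70
f 68 70 52
f 69 49 71
f 69 71 70
f 70 71 72
f 70 72 52
f 71 49 73
f 71 73 72
f 72 73 74
f 72 74 52
f 73 49 75
f 73 75 74
f 74 75 76
f 74 76 52
f 75 49 77
f 75 77 76
f 76 77 78
f 76 78 52
f 77 49 79
f 77 79 78
f 78 79 80
f 78 80 52
f 79 49 81
f 79 81 80
f 80 81 82
f 80 82 52
f 81 49 50
f 81 50 82
f 82 50 51
f 82 51 52



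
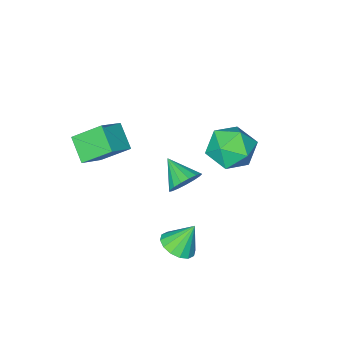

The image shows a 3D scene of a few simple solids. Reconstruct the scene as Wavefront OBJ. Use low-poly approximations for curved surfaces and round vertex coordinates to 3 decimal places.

v 2.276 1.65 -1.871
v 2.919 2.023 -1.636
v 1.684 1.95 -0.729
v 2.698 2.304 -1.824
v 2.364 2.41 -2.025
v 2.006 2.311 -2.184
v 1.721 2.036 -2.26
v 1.584 1.657 -2.231
v 1.632 1.277 -2.106
v 1.853 0.996 -1.918
v 2.187 0.89 -1.717
v 2.545 0.989 -1.557
v 2.831 1.264 -1.482
v 2.967 1.643 -1.511
v 0.743 0.184 -0.015
v 1.432 0.339 0.264
v 0.737 -0.964 0.635
v 1.205 0.48 0.51
v 0.872 0.553 0.636
v 0.509 0.542 0.613
v 0.2 0.448 0.446
v 0.015 0.294 0.173
v -0.003 0.115 -0.143
v 0.149 -0.048 -0.43
v 0.438 -0.158 -0.622
v 0.797 -0.19 -0.675
v 1.143 -0.136 -0.577
v 1.397 -0.009 -0.35
v 1.502 0.163 -0.047
v 2.022 -1.607 1.558
v 1.784 -2.594 2.288
v 3.103 -1.354 2.252
v 2.865 -2.341 2.983
v 2.835 -2.499 0.617
v 2.597 -3.486 1.348
v 3.916 -2.246 1.312
v 3.678 -3.233 2.042
v -2.62 0.504 0.775
v -1.98 0.744 -0.118
v -1.38 -0.704 1.338
v -0.74 -0.464 0.445
v -0.877 0.299 1.26
v -1.643 1.046 0.912
v -1.717 -1.006 0.308
v -2.483 -0.259 -0.04
v -1.422 -0.189 -0.407
v -0.903 0.617 0.181
v -2.457 -0.577 1.039
v -1.938 0.229 1.627
f 2 1 4
f 2 4 3
f 4 1 5
f 4 5 3
f 5 1 6
f 5 6 3
f 6 1 7
f 6 7 3
f 7 1 8
f 7 8 3
f 8 1 9
f 8 9 3
f 9 1 10
f 9 10 3
f 10 1 11
f 10 11 3
f 11 1 12
f 11 12 3
f 12 1 13
f 12 13 3
f 13 1 14
f 13 14 3
f 14 1 2
f 14 2 3
f 16 15 18
f 16 18 17
f 18 15 19
f 18 19 17
f 19 15 20
f 19 20 17
f 20 15 21
f 20 21 17
f 21 15 22
f 21 22 17
f 22 15 23
f 22 23 17
f 23 15 24
f 23 24 17
f 24 15 25
f 24 25 17
f 25 15 26
f 25 26 17
f 26 15 27
f 26 27 17
f 27 15 28
f 27 28 17
f 28 15 29
f 28 29 17
f 29 15 16
f 29 16 17
f 31 33 30
f 34 31 30
f 30 33 32
f 32 34 30
f 31 37 33
f 35 31 34
f 35 37 31
f 33 37 32
f 36 34 32
f 32 37 36
f 36 35 34
f 37 35 36
f 38 49 43
f 38 43 39
f 38 39 45
f 38 45 48
f 38 48 49
f 39 43 47
f 43 49 42
f 49 48 40
f 48 45 44
f 45 39 46
f 41 47 42
f 41 42 40
f 41 40 44
f 41 44 46
f 41 46 47
f 42 47 43
f 40 42 49
f 44 40 48
f 46 44 45
f 47 46 39



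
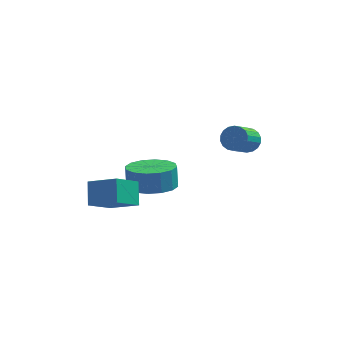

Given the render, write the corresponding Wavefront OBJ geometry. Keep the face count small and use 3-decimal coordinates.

v 2.462 4.049 -1.92
v 3.027 3.968 -1.652
v 2.523 3.029 -0.873
v 1.958 3.111 -1.14
v 2.909 4.165 -1.491
v 2.405 3.226 -0.712
v 2.703 4.339 -1.415
v 2.199 3.4 -0.636
v 2.449 4.456 -1.438
v 1.945 3.517 -0.659
v 2.198 4.492 -1.557
v 1.694 3.553 -0.778
v 1.999 4.44 -1.748
v 1.495 3.501 -0.969
v 1.891 4.312 -1.972
v 1.388 3.373 -1.193
v 1.897 4.131 -2.187
v 1.393 3.192 -1.408
v 2.015 3.934 -2.348
v 1.511 2.995 -1.569
v 2.221 3.76 -2.424
v 1.717 2.821 -1.645
v 2.475 3.643 -2.401
v 1.971 2.704 -1.622
v 2.726 3.607 -2.282
v 2.222 2.668 -1.503
v 2.925 3.659 -2.091
v 2.421 2.72 -1.312
v 3.032 3.787 -1.867
v 2.529 2.848 -1.088
v -2.226 -2.233 -1.231
v -2.328 -1.424 -0.449
v -3.419 -1.807 -1.827
v -3.521 -0.998 -1.044
v -1.479 -1.322 -2.076
v -1.581 -0.513 -1.293
v -2.672 -0.896 -2.671
v -2.774 -0.087 -1.889
v -1.155 0.543 -2.374
v -0.214 1.002 -2.455
v -0.284 1.316 -1.487
v -1.225 0.857 -1.406
v -0.57 1.384 -2.605
v -0.641 1.698 -1.637
v -1.083 1.541 -2.693
v -1.154 1.855 -1.725
v -1.615 1.43 -2.695
v -1.686 1.744 -1.727
v -2.024 1.082 -2.612
v -2.094 1.396 -1.644
v -2.2 0.589 -2.465
v -2.27 0.903 -1.497
v -2.096 0.084 -2.293
v -2.166 0.398 -1.325
v -1.739 -0.298 -2.143
v -1.81 0.016 -1.175
v -1.226 -0.455 -2.055
v -1.297 -0.141 -1.087
v -0.694 -0.344 -2.053
v -0.765 -0.03 -1.085
v -0.286 0.004 -2.136
v -0.356 0.318 -1.168
v -0.11 0.497 -2.283
v -0.18 0.811 -1.315
f 2 1 5
f 2 5 3
f 3 5 6
f 3 6 4
f 5 1 7
f 5 7 6
f 6 7 8
f 6 8 4
f 7 1 9
f 7 9 8
f 8 9 10
f 8 10 4
f 9 1 11
f 9 11 10
f 10 11 12
f 10 12 4
f 11 1 13
f 11 13 12
f 12 13 14
f 12 14 4
f 13 1 15
f 13 15 14
f 14 15 16
f 14 16 4
f 15 1 17
f 15 17 16
f 16 17 18
f 16 18 4
f 17 1 19
f 17 19 18
f 18 19 20
f 18 20 4
f 19 1 21
f 19 21 20
f 20 21 22
f 20 22 4
f 21 1 23
f 21 23 22
f 22 23 24
f 22 24 4
f 23 1 25
f 23 25 24
f 24 25 26
f 24 26 4
f 25 1 27
f 25 27 26
f 26 27 28
f 26 28 4
f 27 1 29
f 27 29 28
f 28 29 30
f 28 30 4
f 29 1 2
f 29 2 30
f 30 2 3
f 30 3 4
f 32 34 31
f 35 32 31
f 31 34 33
f 33 35 31
f 32 38 34
f 36 32 35
f 36 38 32
f 34 38 33
f 37 35 33
f 33 38 37
f 37 36 35
f 38 36 37
f 40 39 43
f 40 43 41
f 41 43 44
f 41 44 42
f 43 39 45
f 43 45 44
f 44 45 46
f 44 46 42
f 45 39 47
f 45 47 46
f 46 47 48
f 46 48 42
f 47 39 49
f 47 49 48
f 48 49 50
f 48 50 42
f 49 39 51
f 49 51 50
f 50 51 52
f 50 52 42
f 51 39 53
f 51 53 52
f 52 53 54
f 52 54 42
f 53 39 55
f 53 55 54
f 54 55 56
f 54 56 42
f 55 39 57
f 55 57 56
f 56 57 58
f 56 58 42
f 57 39 59
f 57 59 58
f 58 59 60
f 58 60 42
f 59 39 61
f 59 61 60
f 60 61 62
f 60 62 42
f 61 39 63
f 61 63 62
f 62 63 64
f 62 64 42
f 63 39 40
f 63 40 64
f 64 40 41
f 64 41 42



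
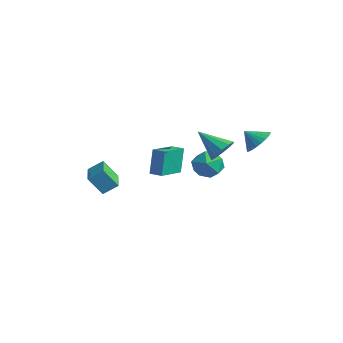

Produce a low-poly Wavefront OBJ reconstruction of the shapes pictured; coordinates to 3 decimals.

v -1.005 -5.063 -2.038
v -0.539 -4.256 -1.382
v -2.543 -4.078 -2.159
v -2.077 -3.271 -1.503
v -0.463 -4.369 -3.277
v 0.003 -3.562 -2.621
v -2.001 -3.384 -3.398
v -1.535 -2.577 -2.742
v 3.594 4.013 0.347
v 4.405 3.902 0.938
v 2.926 3.427 1.153
v 4.262 4.245 1.069
v 4.016 4.552 1.09
v 3.707 4.778 0.997
v 3.38 4.887 0.806
v 3.086 4.864 0.545
v 2.869 4.71 0.254
v 2.762 4.451 -0.023
v 2.783 4.125 -0.244
v 2.926 3.782 -0.375
v 3.171 3.475 -0.395
v 3.481 3.249 -0.303
v 3.808 3.14 -0.112
v 4.102 3.163 0.149
v 4.319 3.316 0.44
v 4.425 3.576 0.717
v -1.993 4.491 -4.104
v -0.876 4.844 -3.905
v -1.644 2.856 -3.155
v -0.527 3.209 -2.956
v -1.43 3.761 -2.416
v -1.645 4.772 -3.003
v -0.875 2.928 -4.057
v -1.09 3.939 -4.644
v -0.185 3.878 -3.876
v -0.528 4.393 -2.862
v -1.992 3.307 -4.198
v -2.335 3.822 -3.184
v 2.875 -3.29 -0.458
v 2.603 -2.879 1.263
v 2.158 -1.45 -1.009
v 1.887 -1.039 0.712
v 3.633 -2.981 -0.412
v 3.362 -2.57 1.309
v 2.917 -1.141 -0.963
v 2.645 -0.73 0.758
v 2.316 2.319 -0.453
v 2.657 2.87 0.295
v 0.784 1.601 0.773
v 2.251 3.205 -0.017
v 1.87 3.201 -0.495
v 1.659 2.86 -0.958
v 1.7 2.312 -1.228
v 1.976 1.767 -1.201
v 2.382 1.433 -0.889
v 2.763 1.436 -0.411
v 2.974 1.777 0.052
v 2.933 2.325 0.321
f 2 4 1
f 5 2 1
f 1 4 3
f 3 5 1
f 2 8 4
f 6 2 5
f 6 8 2
f 4 8 3
f 7 5 3
f 3 8 7
f 7 6 5
f 8 6 7
f 10 9 12
f 10 12 11
f 12 9 13
f 12 13 11
f 13 9 14
f 13 14 11
f 14 9 15
f 14 15 11
f 15 9 16
f 15 16 11
f 16 9 17
f 16 17 11
f 17 9 18
f 17 18 11
f 18 9 19
f 18 19 11
f 19 9 20
f 19 20 11
f 20 9 21
f 20 21 11
f 21 9 22
f 21 22 11
f 22 9 23
f 22 23 11
f 23 9 24
f 23 24 11
f 24 9 25
f 24 25 11
f 25 9 26
f 25 26 11
f 26 9 10
f 26 10 11
f 27 38 32
f 27 32 28
f 27 28 34
f 27 34 37
f 27 37 38
f 28 32 36
f 32 38 31
f 38 37 29
f 37 34 33
f 34 28 35
f 30 36 31
f 30 31 29
f 30 29 33
f 30 33 35
f 30 35 36
f 31 36 32
f 29 31 38
f 33 29 37
f 35 33 34
f 36 35 28
f 40 42 39
f 43 40 39
f 39 42 41
f 41 43 39
f 40 46 42
f 44 40 43
f 44 46 40
f 42 46 41
f 45 43 41
f 41 46 45
f 45 44 43
f 46 44 45
f 48 47 50
f 48 50 49
f 50 47 51
f 50 51 49
f 51 47 52
f 51 52 49
f 52 47 53
f 52 53 49
f 53 47 54
f 53 54 49
f 54 47 55
f 54 55 49
f 55 47 56
f 55 56 49
f 56 47 57
f 56 57 49
f 57 47 58
f 57 58 49
f 58 47 48
f 58 48 49



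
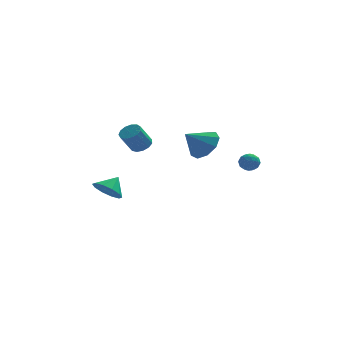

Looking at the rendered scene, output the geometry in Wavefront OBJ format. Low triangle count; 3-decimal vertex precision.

v 1.126 -3.611 1.505
v 1.746 -3.306 2.335
v 0.034 -4.089 2.495
v 1.311 -2.747 2.125
v 0.789 -2.592 1.625
v 0.426 -2.914 1.069
v 0.39 -3.562 0.716
v 0.698 -4.233 0.733
v 1.207 -4.613 1.11
v 1.678 -4.524 1.673
v 1.891 -4.008 2.156
v -4.084 2.303 -4.195
v -3.401 2.511 -4.909
v -3.416 2.957 -3.365
v -3.833 2.962 -4.917
v -4.36 3.161 -4.649
v -4.782 3.033 -4.208
v -4.938 2.625 -3.761
v -4.767 2.095 -3.48
v -4.335 1.644 -3.472
v -3.808 1.444 -3.74
v -3.386 1.573 -4.181
v -3.231 1.98 -4.628
v 3.84 -0.495 -0.836
v 4.104 -0.901 -1.272
v 3.476 -1.319 -0.288
v 3.74 -1.725 -0.724
v 4.124 -1.376 -0.33
v 4.349 -0.866 -0.669
v 3.231 -1.354 -0.891
v 3.456 -0.844 -1.23
v 3.727 -1.432 -1.306
v 4.279 -1.446 -0.96
v 3.301 -0.774 -0.6
v 3.853 -0.788 -0.254
v 4.004 -0.626 -1.102
v 3.576 -1.594 -0.458
v 3.802 -1.389 -0.226
v 3.957 -1.628 -0.483
v 4.148 -0.605 -0.748
v 4.303 -0.844 -1.004
v 4.315 -1.123 -0.451
v 3.277 -1.376 -0.556
v 3.432 -1.615 -0.812
v 3.623 -0.592 -1.077
v 3.778 -0.831 -1.334
v 3.265 -1.097 -1.109
v 3.937 -1.177 -1.379
v 3.723 -1.661 -1.056
v 3.424 -1.443 -1.154
v 3.556 -1.143 -1.353
v 4.262 -1.185 -1.175
v 4.048 -1.669 -0.853
v 4.274 -1.463 -0.621
v 4.406 -1.164 -0.821
v 4.041 -1.497 -1.195
v 3.532 -0.551 -0.707
v 3.318 -1.035 -0.385
v 3.174 -1.056 -0.739
v 3.306 -0.757 -0.939
v 3.857 -0.559 -0.504
v 3.643 -1.043 -0.181
v 4.024 -1.077 -0.207
v 4.156 -0.777 -0.406
v 3.539 -0.723 -0.365
v -2.171 -0.113 0.323
v -1.586 -0.423 0.517
v -2.244 -0.917 1.711
v -2.829 -0.607 1.517
v -1.577 -0.066 0.67
v -2.234 -0.56 1.864
v -1.756 0.277 0.713
v -2.414 -0.217 1.907
v -2.067 0.495 0.632
v -2.725 0.001 1.826
v -2.412 0.521 0.453
v -3.069 0.027 1.647
v -2.679 0.345 0.233
v -3.337 -0.149 1.427
v -2.786 0.024 0.041
v -3.444 -0.47 1.235
v -2.697 -0.341 -0.061
v -3.355 -0.835 1.133
v -2.442 -0.633 -0.041
v -3.099 -1.127 1.153
v -2.1 -0.76 0.094
v -2.758 -1.254 1.289
v -1.781 -0.682 0.302
v -2.439 -1.176 1.497
f 2 1 4
f 2 4 3
f 4 1 5
f 4 5 3
f 5 1 6
f 5 6 3
f 6 1 7
f 6 7 3
f 7 1 8
f 7 8 3
f 8 1 9
f 8 9 3
f 9 1 10
f 9 10 3
f 10 1 11
f 10 11 3
f 11 1 2
f 11 2 3
f 13 12 15
f 13 15 14
f 15 12 16
f 15 16 14
f 16 12 17
f 16 17 14
f 17 12 18
f 17 18 14
f 18 12 19
f 18 19 14
f 19 12 20
f 19 20 14
f 20 12 21
f 20 21 14
f 21 12 22
f 21 22 14
f 22 12 23
f 22 23 14
f 23 12 13
f 23 13 14
f 24 61 40
f 61 35 64
f 40 64 29
f 61 64 40
f 24 40 36
f 40 29 41
f 36 41 25
f 40 41 36
f 24 36 45
f 36 25 46
f 45 46 31
f 36 46 45
f 24 45 57
f 45 31 60
f 57 60 34
f 45 60 57
f 24 57 61
f 57 34 65
f 61 65 35
f 57 65 61
f 25 41 52
f 41 29 55
f 52 55 33
f 41 55 52
f 29 64 42
f 64 35 63
f 42 63 28
f 64 63 42
f 35 65 62
f 65 34 58
f 62 58 26
f 65 58 62
f 34 60 59
f 60 31 47
f 59 47 30
f 60 47 59
f 31 46 51
f 46 25 48
f 51 48 32
f 46 48 51
f 27 53 39
f 53 33 54
f 39 54 28
f 53 54 39
f 27 39 37
f 39 28 38
f 37 38 26
f 39 38 37
f 27 37 44
f 37 26 43
f 44 43 30
f 37 43 44
f 27 44 49
f 44 30 50
f 49 50 32
f 44 50 49
f 27 49 53
f 49 32 56
f 53 56 33
f 49 56 53
f 28 54 42
f 54 33 55
f 42 55 29
f 54 55 42
f 26 38 62
f 38 28 63
f 62 63 35
f 38 63 62
f 30 43 59
f 43 26 58
f 59 58 34
f 43 58 59
f 32 50 51
f 50 30 47
f 51 47 31
f 50 47 51
f 33 56 52
f 56 32 48
f 52 48 25
f 56 48 52
f 67 66 70
f 67 70 68
f 68 70 71
f 68 71 69
f 70 66 72
f 70 72 71
f 71 72 73
f 71 73 69
f 72 66 74
f 72 74 73
f 73 74 75
f 73 75 69
f 74 66 76
f 74 76 75
f 75 76 77
f 75 77 69
f 76 66 78
f 76 78 77
f 77 78 79
f 77 79 69
f 78 66 80
f 78 80 79
f 79 80 81
f 79 81 69
f 80 66 82
f 80 82 81
f 81 82 83
f 81 83 69
f 82 66 84
f 82 84 83
f 83 84 85
f 83 85 69
f 84 66 86
f 84 86 85
f 85 86 87
f 85 87 69
f 86 66 88
f 86 88 87
f 87 88 89
f 87 89 69
f 88 66 67
f 88 67 89
f 89 67 68
f 89 68 69



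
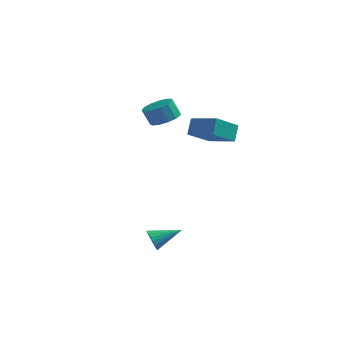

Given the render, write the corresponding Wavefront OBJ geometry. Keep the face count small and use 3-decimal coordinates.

v 0.392 -3.582 -4.237
v 0.767 -3.699 -4.888
v 1.808 -2.558 -3.603
v 0.617 -3.451 -4.951
v 0.432 -3.224 -4.906
v 0.241 -3.051 -4.759
v 0.073 -2.959 -4.533
v -0.046 -2.962 -4.261
v -0.099 -3.059 -3.986
v -0.077 -3.236 -3.749
v 0.016 -3.466 -3.587
v 0.167 -3.713 -3.523
v 0.351 -3.941 -3.568
v 0.542 -4.114 -3.715
v 0.71 -4.206 -3.942
v 0.83 -4.203 -4.213
v 0.882 -4.106 -4.488
v 0.86 -3.929 -4.725
v -0.766 1.315 3.284
v 0.067 0.9 3.622
v -0.422 0.811 4.715
v -1.254 1.225 4.376
v 0.125 1.45 3.694
v -0.363 1.361 4.786
v -0.099 1.958 3.635
v -0.588 1.868 4.727
v -0.536 2.261 3.464
v -1.024 2.171 4.557
v -1.045 2.263 3.237
v -1.534 2.174 4.329
v -1.465 1.965 3.024
v -1.954 1.875 4.116
v -1.664 1.46 2.894
v -2.153 1.371 3.986
v -1.577 0.909 2.888
v -2.066 0.82 3.98
v -1.233 0.487 3.007
v -1.721 0.397 4.099
v -0.74 0.328 3.214
v -1.229 0.238 4.307
v -0.255 0.482 3.444
v -0.744 0.392 4.536
v 0.036 2.74 1.587
v -0.018 3.465 2.604
v 0.837 4.261 0.546
v 0.782 4.986 1.563
v 1.878 2.134 2.117
v 1.823 2.859 3.134
v 2.678 3.655 1.076
v 2.624 4.38 2.093
f 2 1 4
f 2 4 3
f 4 1 5
f 4 5 3
f 5 1 6
f 5 6 3
f 6 1 7
f 6 7 3
f 7 1 8
f 7 8 3
f 8 1 9
f 8 9 3
f 9 1 10
f 9 10 3
f 10 1 11
f 10 11 3
f 11 1 12
f 11 12 3
f 12 1 13
f 12 13 3
f 13 1 14
f 13 14 3
f 14 1 15
f 14 15 3
f 15 1 16
f 15 16 3
f 16 1 17
f 16 17 3
f 17 1 18
f 17 18 3
f 18 1 2
f 18 2 3
f 20 19 23
f 20 23 21
f 21 23 24
f 21 24 22
f 23 19 25
f 23 25 24
f 24 25 26
f 24 26 22
f 25 19 27
f 25 27 26
f 26 27 28
f 26 28 22
f 27 19 29
f 27 29 28
f 28 29 30
f 28 30 22
f 29 19 31
f 29 31 30
f 30 31 32
f 30 32 22
f 31 19 33
f 31 33 32
f 32 33 34
f 32 34 22
f 33 19 35
f 33 35 34
f 34 35 36
f 34 36 22
f 35 19 37
f 35 37 36
f 36 37 38
f 36 38 22
f 37 19 39
f 37 39 38
f 38 39 40
f 38 40 22
f 39 19 41
f 39 41 40
f 40 41 42
f 40 42 22
f 41 19 20
f 41 20 42
f 42 20 21
f 42 21 22
f 44 46 43
f 47 44 43
f 43 46 45
f 45 47 43
f 44 50 46
f 48 44 47
f 48 50 44
f 46 50 45
f 49 47 45
f 45 50 49
f 49 48 47
f 50 48 49



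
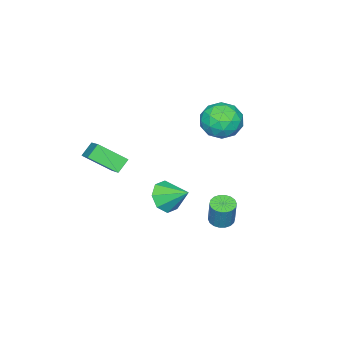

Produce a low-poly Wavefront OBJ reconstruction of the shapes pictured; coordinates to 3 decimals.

v 0.169 1.418 -4.213
v 0.834 1.405 -4.354
v 1.156 1.708 -2.868
v 0.491 1.722 -2.727
v 0.762 1.696 -4.398
v 1.083 1.999 -2.912
v 0.572 1.931 -4.405
v 0.894 2.235 -2.919
v 0.303 2.066 -4.374
v 0.624 2.369 -2.888
v 0.007 2.071 -4.311
v 0.328 2.375 -2.825
v -0.257 1.948 -4.229
v 0.064 2.251 -2.743
v -0.436 1.72 -4.143
v -0.115 2.023 -2.658
v -0.496 1.432 -4.072
v -0.174 1.735 -2.586
v -0.423 1.141 -4.028
v -0.102 1.444 -2.542
v -0.234 0.905 -4.021
v 0.088 1.209 -2.535
v 0.036 0.771 -4.052
v 0.357 1.074 -2.566
v 0.332 0.765 -4.115
v 0.653 1.069 -2.629
v 0.596 0.889 -4.197
v 0.917 1.192 -2.711
v 0.775 1.117 -4.282
v 1.096 1.42 -2.797
v -2.709 0.557 1.289
v -1.7 -0.086 1.525
v -3.5 -1.014 0.395
v -2.491 -1.657 0.631
v -3.232 -1.329 1.542
v -2.743 -0.358 2.095
v -2.457 -0.742 -0.175
v -1.968 0.229 0.378
v -1.544 -0.889 0.621
v -2.023 -1.251 1.682
v -3.177 0.151 0.238
v -3.656 -0.211 1.299
v -2.135 0.374 1.486
v -3.065 -1.474 0.434
v -3.501 -1.281 0.97
v -2.908 -1.659 1.109
v -2.748 0.214 1.82
v -2.155 -0.164 1.959
v -3.056 -0.895 1.969
v -3.045 -0.936 -0.039
v -2.452 -1.314 0.1
v -2.292 0.559 0.811
v -1.699 0.181 0.95
v -2.144 -0.205 -0.049
v -1.45 -0.476 1.093
v -1.915 -1.4 0.567
v -1.895 -0.862 0.093
v -1.608 -0.291 0.418
v -1.732 -0.689 1.717
v -2.197 -1.613 1.191
v -2.633 -1.42 1.727
v -2.345 -0.849 2.051
v -1.64 -1.161 1.185
v -3.003 0.513 0.729
v -3.468 -0.411 0.203
v -2.855 -0.251 -0.131
v -2.567 0.32 0.193
v -3.285 0.3 1.353
v -3.75 -0.624 0.827
v -3.592 -0.809 1.502
v -3.305 -0.238 1.827
v -3.56 0.061 0.735
v 1.764 -0.863 -2.552
v 2.298 -0.394 -3.27
v 1.716 0.483 -1.708
v 1.536 -0.346 -3.389
v 0.908 -0.602 -3.019
v 0.781 -1.01 -2.375
v 1.23 -1.332 -1.835
v 1.993 -1.38 -1.715
v 2.621 -1.125 -2.086
v 2.748 -0.716 -2.73
v 2.934 -4.636 0.638
v 4.032 -3.341 1.597
v 2.226 -3.313 -0.339
v 3.324 -2.018 0.62
v 3.616 -4.742 -0
v 4.714 -3.447 0.959
v 2.908 -3.419 -0.977
v 4.006 -2.124 -0.018
f 2 1 5
f 2 5 3
f 3 5 6
f 3 6 4
f 5 1 7
f 5 7 6
f 6 7 8
f 6 8 4
f 7 1 9
f 7 9 8
f 8 9 10
f 8 10 4
f 9 1 11
f 9 11 10
f 10 11 12
f 10 12 4
f 11 1 13
f 11 13 12
f 12 13 14
f 12 14 4
f 13 1 15
f 13 15 14
f 14 15 16
f 14 16 4
f 15 1 17
f 15 17 16
f 16 17 18
f 16 18 4
f 17 1 19
f 17 19 18
f 18 19 20
f 18 20 4
f 19 1 21
f 19 21 20
f 20 21 22
f 20 22 4
f 21 1 23
f 21 23 22
f 22 23 24
f 22 24 4
f 23 1 25
f 23 25 24
f 24 25 26
f 24 26 4
f 25 1 27
f 25 27 26
f 26 27 28
f 26 28 4
f 27 1 29
f 27 29 28
f 28 29 30
f 28 30 4
f 29 1 2
f 29 2 30
f 30 2 3
f 30 3 4
f 31 68 47
f 68 42 71
f 47 71 36
f 68 71 47
f 31 47 43
f 47 36 48
f 43 48 32
f 47 48 43
f 31 43 52
f 43 32 53
f 52 53 38
f 43 53 52
f 31 52 64
f 52 38 67
f 64 67 41
f 52 67 64
f 31 64 68
f 64 41 72
f 68 72 42
f 64 72 68
f 32 48 59
f 48 36 62
f 59 62 40
f 48 62 59
f 36 71 49
f 71 42 70
f 49 70 35
f 71 70 49
f 42 72 69
f 72 41 65
f 69 65 33
f 72 65 69
f 41 67 66
f 67 38 54
f 66 54 37
f 67 54 66
f 38 53 58
f 53 32 55
f 58 55 39
f 53 55 58
f 34 60 46
f 60 40 61
f 46 61 35
f 60 61 46
f 34 46 44
f 46 35 45
f 44 45 33
f 46 45 44
f 34 44 51
f 44 33 50
f 51 50 37
f 44 50 51
f 34 51 56
f 51 37 57
f 56 57 39
f 51 57 56
f 34 56 60
f 56 39 63
f 60 63 40
f 56 63 60
f 35 61 49
f 61 40 62
f 49 62 36
f 61 62 49
f 33 45 69
f 45 35 70
f 69 70 42
f 45 70 69
f 37 50 66
f 50 33 65
f 66 65 41
f 50 65 66
f 39 57 58
f 57 37 54
f 58 54 38
f 57 54 58
f 40 63 59
f 63 39 55
f 59 55 32
f 63 55 59
f 74 73 76
f 74 76 75
f 76 73 77
f 76 77 75
f 77 73 78
f 77 78 75
f 78 73 79
f 78 79 75
f 79 73 80
f 79 80 75
f 80 73 81
f 80 81 75
f 81 73 82
f 81 82 75
f 82 73 74
f 82 74 75
f 84 86 83
f 87 84 83
f 83 86 85
f 85 87 83
f 84 90 86
f 88 84 87
f 88 90 84
f 86 90 85
f 89 87 85
f 85 90 89
f 89 88 87
f 90 88 89



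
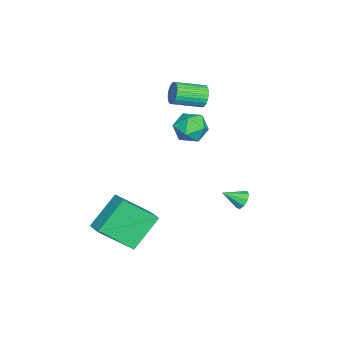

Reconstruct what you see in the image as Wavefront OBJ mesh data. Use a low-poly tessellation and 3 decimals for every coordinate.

v 0.595 -0.313 -2.252
v 1.136 -1.781 -0.881
v 1.353 0.248 -1.951
v 1.894 -1.22 -0.58
v 1.766 -1.16 -3.62
v 2.307 -2.628 -2.249
v 2.524 -0.599 -3.319
v 3.065 -2.067 -1.948
v -1.265 3.463 -2.188
v -1.079 3.241 -2.632
v -0.995 2.577 -1.632
v -0.815 3.426 -2.465
v -0.762 3.628 -2.169
v -0.945 3.753 -1.881
v -1.277 3.742 -1.737
v -1.604 3.6 -1.804
v -1.773 3.394 -2.05
v -1.704 3.22 -2.361
v -1.43 3.16 -2.59
v -2.082 1.248 0.85
v -1.708 0.743 1.5
v -3.412 0.817 1.28
v -3.038 0.312 1.93
v -3.006 1.214 1.984
v -2.184 1.481 1.718
v -2.936 0.079 1.062
v -2.114 0.346 0.796
v -2.236 0.021 1.631
v -2.279 0.722 2.201
v -2.841 0.838 0.579
v -2.884 1.539 1.149
v -3.685 1.131 2.785
v -3.502 1.392 3.317
v -2.893 0.091 3.747
v -3.075 -0.171 3.215
v -3.721 1.309 3.378
v -3.112 0.008 3.808
v -3.935 1.2 3.348
v -3.325 -0.102 3.778
v -4.11 1.079 3.233
v -3.501 -0.222 3.663
v -4.221 0.967 3.049
v -3.612 -0.334 3.48
v -4.25 0.879 2.826
v -3.641 -0.422 3.256
v -4.193 0.83 2.596
v -3.584 -0.471 3.026
v -4.059 0.827 2.395
v -3.449 -0.475 2.825
v -3.867 0.869 2.253
v -3.258 -0.432 2.683
v -3.648 0.952 2.192
v -3.039 -0.349 2.622
v -3.435 1.062 2.222
v -2.825 -0.24 2.652
v -3.259 1.182 2.337
v -2.65 -0.119 2.767
v -3.148 1.294 2.52
v -2.539 -0.007 2.951
v -3.119 1.382 2.744
v -2.51 0.081 3.174
v -3.176 1.431 2.974
v -2.567 0.13 3.404
v -3.311 1.435 3.175
v -2.701 0.133 3.605
f 2 4 1
f 5 2 1
f 1 4 3
f 3 5 1
f 2 8 4
f 6 2 5
f 6 8 2
f 4 8 3
f 7 5 3
f 3 8 7
f 7 6 5
f 8 6 7
f 10 9 12
f 10 12 11
f 12 9 13
f 12 13 11
f 13 9 14
f 13 14 11
f 14 9 15
f 14 15 11
f 15 9 16
f 15 16 11
f 16 9 17
f 16 17 11
f 17 9 18
f 17 18 11
f 18 9 19
f 18 19 11
f 19 9 10
f 19 10 11
f 20 31 25
f 20 25 21
f 20 21 27
f 20 27 30
f 20 30 31
f 21 25 29
f 25 31 24
f 31 30 22
f 30 27 26
f 27 21 28
f 23 29 24
f 23 24 22
f 23 22 26
f 23 26 28
f 23 28 29
f 24 29 25
f 22 24 31
f 26 22 30
f 28 26 27
f 29 28 21
f 33 32 36
f 33 36 34
f 34 36 37
f 34 37 35
f 36 32 38
f 36 38 37
f 37 38 39
f 37 39 35
f 38 32 40
f 38 40 39
f 39 40 41
f 39 41 35
f 40 32 42
f 40 42 41
f 41 42 43
f 41 43 35
f 42 32 44
f 42 44 43
f 43 44 45
f 43 45 35
f 44 32 46
f 44 46 45
f 45 46 47
f 45 47 35
f 46 32 48
f 46 48 47
f 47 48 49
f 47 49 35
f 48 32 50
f 48 50 49
f 49 50 51
f 49 51 35
f 50 32 52
f 50 52 51
f 51 52 53
f 51 53 35
f 52 32 54
f 52 54 53
f 53 54 55
f 53 55 35
f 54 32 56
f 54 56 55
f 55 56 57
f 55 57 35
f 56 32 58
f 56 58 57
f 57 58 59
f 57 59 35
f 58 32 60
f 58 60 59
f 59 60 61
f 59 61 35
f 60 32 62
f 60 62 61
f 61 62 63
f 61 63 35
f 62 32 64
f 62 64 63
f 63 64 65
f 63 65 35
f 64 32 33
f 64 33 65
f 65 33 34
f 65 34 35



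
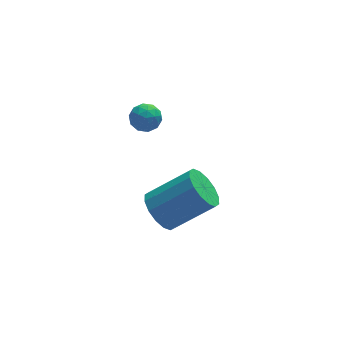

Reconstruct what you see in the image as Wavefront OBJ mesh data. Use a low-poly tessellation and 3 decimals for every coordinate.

v 0.947 1.735 0.829
v 1.35 2.055 1.245
v 1.57 0.865 0.895
v 1.973 1.185 1.311
v 1.363 1.016 1.506
v 0.978 1.553 1.465
v 1.942 1.367 0.675
v 1.557 1.904 0.634
v 1.965 1.828 1.15
v 1.608 1.611 1.664
v 1.312 1.309 0.476
v 0.955 1.092 0.99
v 1.094 1.971 1.031
v 1.826 0.949 1.109
v 1.468 0.849 1.223
v 1.705 1.037 1.468
v 0.875 1.676 1.161
v 1.113 1.865 1.405
v 1.12 1.254 1.559
v 1.807 1.055 0.735
v 2.045 1.244 0.979
v 1.215 1.883 0.672
v 1.452 2.071 0.917
v 1.8 1.666 0.581
v 1.693 2.026 1.22
v 2.059 1.515 1.258
v 2.04 1.621 0.884
v 1.814 1.937 0.86
v 1.483 1.899 1.522
v 1.849 1.387 1.56
v 1.49 1.288 1.675
v 1.264 1.604 1.651
v 1.844 1.765 1.466
v 1.071 1.533 0.58
v 1.437 1.021 0.618
v 1.656 1.316 0.489
v 1.43 1.632 0.465
v 0.861 1.405 0.882
v 1.227 0.894 0.92
v 1.106 0.983 1.28
v 0.88 1.299 1.256
v 1.076 1.155 0.674
v 1.677 0.355 -3.915
v 2.252 0.311 -4.682
v 3.957 0.08 -3.393
v 3.383 0.125 -2.625
v 2.229 0.794 -4.566
v 3.935 0.563 -3.277
v 2.059 1.159 -4.276
v 3.764 0.928 -2.986
v 1.786 1.309 -3.888
v 3.492 1.078 -2.599
v 1.485 1.203 -3.508
v 3.19 0.972 -2.219
v 1.234 0.87 -3.236
v 2.939 0.64 -1.947
v 1.103 0.4 -3.147
v 2.808 0.169 -1.858
v 1.125 -0.083 -3.263
v 2.831 -0.314 -1.974
v 1.296 -0.448 -3.554
v 3.001 -0.679 -2.264
v 1.568 -0.598 -3.941
v 3.274 -0.829 -2.652
v 1.87 -0.492 -4.321
v 3.575 -0.723 -3.032
v 2.121 -0.16 -4.593
v 3.826 -0.39 -3.304
f 1 38 17
f 38 12 41
f 17 41 6
f 38 41 17
f 1 17 13
f 17 6 18
f 13 18 2
f 17 18 13
f 1 13 22
f 13 2 23
f 22 23 8
f 13 23 22
f 1 22 34
f 22 8 37
f 34 37 11
f 22 37 34
f 1 34 38
f 34 11 42
f 38 42 12
f 34 42 38
f 2 18 29
f 18 6 32
f 29 32 10
f 18 32 29
f 6 41 19
f 41 12 40
f 19 40 5
f 41 40 19
f 12 42 39
f 42 11 35
f 39 35 3
f 42 35 39
f 11 37 36
f 37 8 24
f 36 24 7
f 37 24 36
f 8 23 28
f 23 2 25
f 28 25 9
f 23 25 28
f 4 30 16
f 30 10 31
f 16 31 5
f 30 31 16
f 4 16 14
f 16 5 15
f 14 15 3
f 16 15 14
f 4 14 21
f 14 3 20
f 21 20 7
f 14 20 21
f 4 21 26
f 21 7 27
f 26 27 9
f 21 27 26
f 4 26 30
f 26 9 33
f 30 33 10
f 26 33 30
f 5 31 19
f 31 10 32
f 19 32 6
f 31 32 19
f 3 15 39
f 15 5 40
f 39 40 12
f 15 40 39
f 7 20 36
f 20 3 35
f 36 35 11
f 20 35 36
f 9 27 28
f 27 7 24
f 28 24 8
f 27 24 28
f 10 33 29
f 33 9 25
f 29 25 2
f 33 25 29
f 44 43 47
f 44 47 45
f 45 47 48
f 45 48 46
f 47 43 49
f 47 49 48
f 48 49 50
f 48 50 46
f 49 43 51
f 49 51 50
f 50 51 52
f 50 52 46
f 51 43 53
f 51 53 52
f 52 53 54
f 52 54 46
f 53 43 55
f 53 55 54
f 54 55 56
f 54 56 46
f 55 43 57
f 55 57 56
f 56 57 58
f 56 58 46
f 57 43 59
f 57 59 58
f 58 59 60
f 58 60 46
f 59 43 61
f 59 61 60
f 60 61 62
f 60 62 46
f 61 43 63
f 61 63 62
f 62 63 64
f 62 64 46
f 63 43 65
f 63 65 64
f 64 65 66
f 64 66 46
f 65 43 67
f 65 67 66
f 66 67 68
f 66 68 46
f 67 43 44
f 67 44 68
f 68 44 45
f 68 45 46



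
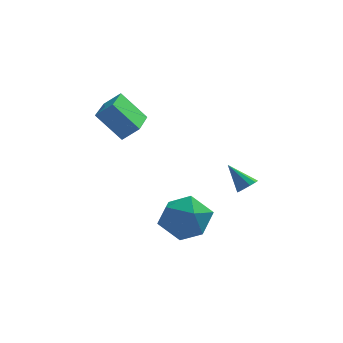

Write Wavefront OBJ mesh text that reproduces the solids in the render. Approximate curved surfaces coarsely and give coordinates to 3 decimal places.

v 2.324 1.642 -1.556
v 2.658 1.441 -1.183
v 1.456 2.118 -0.524
v 2.752 1.755 -1.248
v 2.683 2.025 -1.431
v 2.476 2.149 -1.662
v 2.211 2.079 -1.853
v 1.989 1.842 -1.93
v 1.895 1.528 -1.864
v 1.964 1.258 -1.681
v 2.171 1.135 -1.45
v 2.436 1.204 -1.26
v -2.816 -0.286 2.03
v -3.939 -0.061 3.3
v -2.669 1.647 1.819
v -3.792 1.871 3.089
v -2.088 -0.271 2.671
v -3.211 -0.047 3.941
v -1.941 1.661 2.46
v -3.064 1.886 3.73
v 0.319 -0.366 -1.68
v 1.029 -1.395 -1.512
v -1.269 -1.545 -2.188
v -0.559 -2.574 -2.02
v -0.897 -1.871 -1.028
v 0.085 -1.143 -0.714
v -0.325 -1.797 -2.986
v 0.657 -1.069 -2.672
v 0.631 -2.28 -2.319
v 0.278 -2.326 -1.108
v -0.518 -0.614 -2.592
v -0.871 -0.66 -1.381
f 2 1 4
f 2 4 3
f 4 1 5
f 4 5 3
f 5 1 6
f 5 6 3
f 6 1 7
f 6 7 3
f 7 1 8
f 7 8 3
f 8 1 9
f 8 9 3
f 9 1 10
f 9 10 3
f 10 1 11
f 10 11 3
f 11 1 12
f 11 12 3
f 12 1 2
f 12 2 3
f 14 16 13
f 17 14 13
f 13 16 15
f 15 17 13
f 14 20 16
f 18 14 17
f 18 20 14
f 16 20 15
f 19 17 15
f 15 20 19
f 19 18 17
f 20 18 19
f 21 32 26
f 21 26 22
f 21 22 28
f 21 28 31
f 21 31 32
f 22 26 30
f 26 32 25
f 32 31 23
f 31 28 27
f 28 22 29
f 24 30 25
f 24 25 23
f 24 23 27
f 24 27 29
f 24 29 30
f 25 30 26
f 23 25 32
f 27 23 31
f 29 27 28
f 30 29 22



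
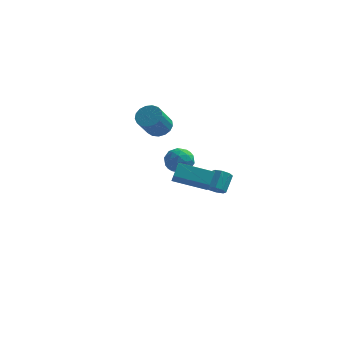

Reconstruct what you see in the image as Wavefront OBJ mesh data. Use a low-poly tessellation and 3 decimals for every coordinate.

v 1.068 0.92 2.624
v 1.745 0.373 2.473
v 0.395 -0.113 3.347
v 1.072 -0.66 3.196
v 1.174 0.03 3.738
v 1.59 0.669 3.291
v 0.55 -0.409 2.529
v 0.966 0.23 2.082
v 1.425 -0.448 2.414
v 1.811 -0.176 3.161
v 0.329 0.436 2.659
v 0.715 0.708 3.406
v 1.465 0.737 2.485
v 0.675 -0.477 3.335
v 0.735 -0.072 3.653
v 1.133 -0.393 3.564
v 1.374 0.911 2.966
v 1.772 0.59 2.877
v 1.437 0.388 3.62
v 0.368 -0.33 2.943
v 0.766 -0.651 2.854
v 1.007 0.653 2.256
v 1.405 0.332 2.167
v 0.703 -0.128 2.2
v 1.675 -0.067 2.362
v 1.28 -0.674 2.787
v 0.973 -0.526 2.395
v 1.217 -0.151 2.132
v 1.902 0.093 2.801
v 1.507 -0.514 3.226
v 1.567 -0.109 3.544
v 1.811 0.267 3.281
v 1.714 -0.39 2.766
v 0.633 0.774 2.594
v 0.238 0.167 3.019
v 0.329 -0.007 2.539
v 0.573 0.369 2.276
v 0.86 0.934 3.033
v 0.465 0.327 3.458
v 0.923 0.411 3.688
v 1.167 0.786 3.425
v 0.426 0.65 3.054
v 2.877 1.346 0.043
v 3.258 1.59 -0.335
v 3.485 2.498 0.479
v 3.103 2.254 0.857
v 2.837 1.744 -0.39
v 3.064 2.652 0.423
v 2.44 1.665 -0.192
v 2.666 2.573 0.622
v 2.298 1.399 0.145
v 2.524 2.307 0.958
v 2.495 1.102 0.421
v 2.722 2.01 1.235
v 2.916 0.948 0.477
v 3.143 1.856 1.29
v 3.314 1.027 0.278
v 3.54 1.935 1.092
v 3.456 1.293 -0.058
v 3.682 2.201 0.755
v -0.754 4.05 3.257
v -0.055 4.245 3.617
v -0.448 3.206 4.943
v -1.146 3.01 4.583
v -0.305 4.51 3.751
v -0.698 3.47 5.076
v -0.658 4.669 3.771
v -1.051 3.629 5.097
v -1.033 4.686 3.673
v -1.426 3.646 4.999
v -1.344 4.558 3.48
v -1.737 3.518 4.806
v -1.52 4.313 3.236
v -1.912 3.273 4.562
v -1.52 4.008 2.997
v -1.912 2.968 4.323
v -1.344 3.712 2.817
v -1.737 2.673 4.143
v -1.034 3.494 2.738
v -1.426 2.454 4.064
v -0.659 3.404 2.778
v -1.051 2.364 4.104
v -0.306 3.461 2.928
v -0.698 2.421 4.254
v -0.055 3.653 3.153
v -0.448 2.613 4.479
v 0.035 3.936 3.402
v -0.357 2.897 4.727
v 1.545 -4.328 4.394
v 1.698 -3.676 4.996
v 1.268 -3.348 3.404
v 1.421 -2.697 4.006
v 3.419 -4.303 3.894
v 3.572 -3.652 4.496
v 3.142 -3.324 2.904
v 3.295 -2.672 3.506
f 1 38 17
f 38 12 41
f 17 41 6
f 38 41 17
f 1 17 13
f 17 6 18
f 13 18 2
f 17 18 13
f 1 13 22
f 13 2 23
f 22 23 8
f 13 23 22
f 1 22 34
f 22 8 37
f 34 37 11
f 22 37 34
f 1 34 38
f 34 11 42
f 38 42 12
f 34 42 38
f 2 18 29
f 18 6 32
f 29 32 10
f 18 32 29
f 6 41 19
f 41 12 40
f 19 40 5
f 41 40 19
f 12 42 39
f 42 11 35
f 39 35 3
f 42 35 39
f 11 37 36
f 37 8 24
f 36 24 7
f 37 24 36
f 8 23 28
f 23 2 25
f 28 25 9
f 23 25 28
f 4 30 16
f 30 10 31
f 16 31 5
f 30 31 16
f 4 16 14
f 16 5 15
f 14 15 3
f 16 15 14
f 4 14 21
f 14 3 20
f 21 20 7
f 14 20 21
f 4 21 26
f 21 7 27
f 26 27 9
f 21 27 26
f 4 26 30
f 26 9 33
f 30 33 10
f 26 33 30
f 5 31 19
f 31 10 32
f 19 32 6
f 31 32 19
f 3 15 39
f 15 5 40
f 39 40 12
f 15 40 39
f 7 20 36
f 20 3 35
f 36 35 11
f 20 35 36
f 9 27 28
f 27 7 24
f 28 24 8
f 27 24 28
f 10 33 29
f 33 9 25
f 29 25 2
f 33 25 29
f 44 43 47
f 44 47 45
f 45 47 48
f 45 48 46
f 47 43 49
f 47 49 48
f 48 49 50
f 48 50 46
f 49 43 51
f 49 51 50
f 50 51 52
f 50 52 46
f 51 43 53
f 51 53 52
f 52 53 54
f 52 54 46
f 53 43 55
f 53 55 54
f 54 55 56
f 54 56 46
f 55 43 57
f 55 57 56
f 56 57 58
f 56 58 46
f 57 43 59
f 57 59 58
f 58 59 60
f 58 60 46
f 59 43 44
f 59 44 60
f 60 44 45
f 60 45 46
f 62 61 65
f 62 65 63
f 63 65 66
f 63 66 64
f 65 61 67
f 65 67 66
f 66 67 68
f 66 68 64
f 67 61 69
f 67 69 68
f 68 69 70
f 68 70 64
f 69 61 71
f 69 71 70
f 70 71 72
f 70 72 64
f 71 61 73
f 71 73 72
f 72 73 74
f 72 74 64
f 73 61 75
f 73 75 74
f 74 75 76
f 74 76 64
f 75 61 77
f 75 77 76
f 76 77 78
f 76 78 64
f 77 61 79
f 77 79 78
f 78 79 80
f 78 80 64
f 79 61 81
f 79 81 80
f 80 81 82
f 80 82 64
f 81 61 83
f 81 83 82
f 82 83 84
f 82 84 64
f 83 61 85
f 83 85 84
f 84 85 86
f 84 86 64
f 85 61 87
f 85 87 86
f 86 87 88
f 86 88 64
f 87 61 62
f 87 62 88
f 88 62 63
f 88 63 64
f 90 92 89
f 93 90 89
f 89 92 91
f 91 93 89
f 90 96 92
f 94 90 93
f 94 96 90
f 92 96 91
f 95 93 91
f 91 96 95
f 95 94 93
f 96 94 95

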